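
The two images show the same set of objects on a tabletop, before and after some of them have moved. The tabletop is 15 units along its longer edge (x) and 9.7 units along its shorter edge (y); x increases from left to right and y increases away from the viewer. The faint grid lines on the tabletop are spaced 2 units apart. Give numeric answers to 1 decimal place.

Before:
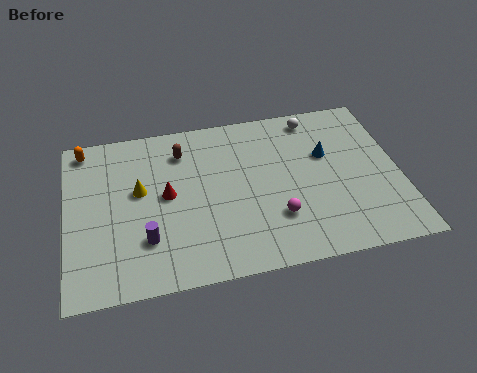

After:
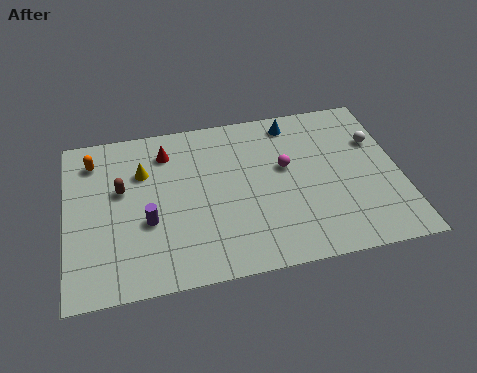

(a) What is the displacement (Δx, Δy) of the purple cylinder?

(0.1, 1.0)

From the two frames, the purple cylinder sits at roughly (3.5, 2.7) before and (3.6, 3.7) after.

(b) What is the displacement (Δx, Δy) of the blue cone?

(-1.4, 2.3)

From the two frames, the blue cone sits at roughly (11.8, 6.1) before and (10.4, 8.4) after.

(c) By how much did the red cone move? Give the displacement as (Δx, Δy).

(0.1, 2.6)

The red cone started near (4.5, 5.1) and ended near (4.6, 7.7).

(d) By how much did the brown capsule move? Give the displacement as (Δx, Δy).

(-2.8, -1.8)

From the two frames, the brown capsule sits at roughly (5.3, 7.6) before and (2.5, 5.8) after.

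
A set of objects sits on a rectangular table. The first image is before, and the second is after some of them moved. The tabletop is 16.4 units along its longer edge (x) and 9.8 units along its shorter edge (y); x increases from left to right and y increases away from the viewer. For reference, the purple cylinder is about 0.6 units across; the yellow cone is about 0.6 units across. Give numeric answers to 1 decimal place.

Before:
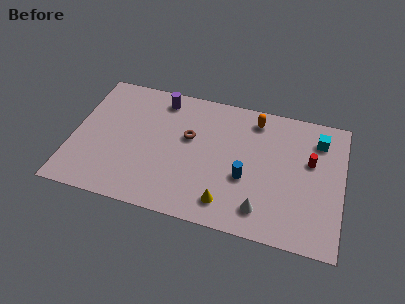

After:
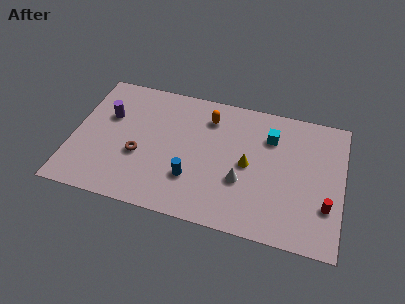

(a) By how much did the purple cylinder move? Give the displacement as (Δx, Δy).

(-3.1, -2.1)

From the two frames, the purple cylinder sits at roughly (5.1, 8.4) before and (2.0, 6.3) after.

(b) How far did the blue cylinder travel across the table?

3.3

The blue cylinder moved from about (10.6, 3.8) to (7.4, 2.9), a distance of √(3.2² + 0.9²) ≈ 3.3.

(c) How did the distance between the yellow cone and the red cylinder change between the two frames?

-1.3

The distance was about 6.4 in the first image and 5.1 in the second, so they moved 1.3 units closer together.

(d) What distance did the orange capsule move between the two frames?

2.9

From (10.9, 8.3) to (8.1, 7.7), the orange capsule covered √(2.8² + 0.6²) ≈ 2.9 units.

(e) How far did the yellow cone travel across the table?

3.3

The yellow cone was near (9.6, 1.7) before and (10.7, 4.8) after, so it travelled √(1.1² + 3.1²) ≈ 3.3 units.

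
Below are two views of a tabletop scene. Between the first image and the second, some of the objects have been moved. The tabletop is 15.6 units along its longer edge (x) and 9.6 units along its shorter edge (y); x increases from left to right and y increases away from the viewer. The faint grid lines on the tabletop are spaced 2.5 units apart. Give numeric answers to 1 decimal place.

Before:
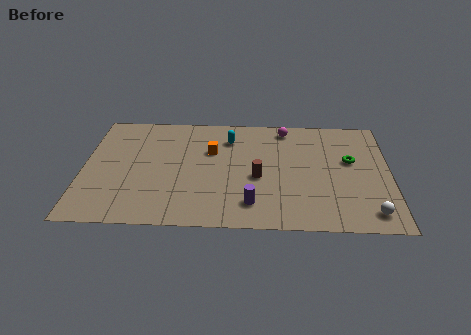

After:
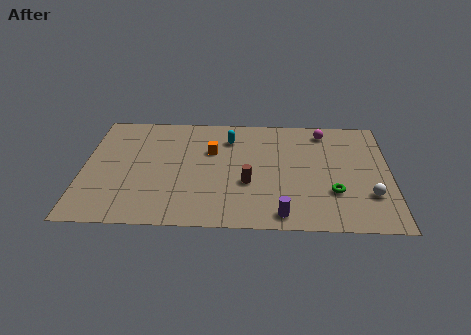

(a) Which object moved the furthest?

the green torus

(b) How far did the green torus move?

2.8

The green torus moved from about (13.6, 5.7) to (12.7, 3.0), a distance of √(0.9² + 2.7²) ≈ 2.8.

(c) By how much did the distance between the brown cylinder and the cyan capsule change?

+0.3

Before: roughly 3.6 units apart; after: 3.9. That's 0.3 units further apart.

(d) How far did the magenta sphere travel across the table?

2.0

The magenta sphere was near (10.3, 8.4) before and (12.3, 8.2) after, so it travelled √(2.0² + 0.2²) ≈ 2.0 units.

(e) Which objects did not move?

the orange cube and the cyan capsule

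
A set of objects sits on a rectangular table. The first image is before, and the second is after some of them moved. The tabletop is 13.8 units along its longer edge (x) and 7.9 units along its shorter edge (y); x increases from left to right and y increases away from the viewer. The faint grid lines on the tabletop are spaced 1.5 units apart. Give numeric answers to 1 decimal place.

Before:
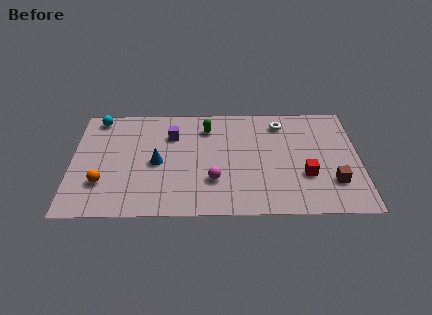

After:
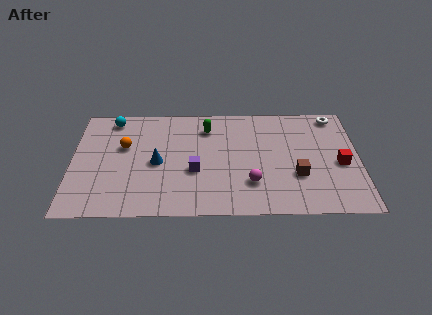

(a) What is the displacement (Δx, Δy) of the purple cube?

(1.1, -2.6)

The purple cube started near (4.8, 5.7) and ended near (5.9, 3.1).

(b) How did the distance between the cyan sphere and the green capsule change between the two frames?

-0.7

The distance was about 5.4 in the first image and 4.7 in the second, so they moved 0.7 units closer together.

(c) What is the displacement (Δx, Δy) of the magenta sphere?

(1.8, -0.2)

The magenta sphere was at about (6.8, 2.4) and moved to about (8.6, 2.2).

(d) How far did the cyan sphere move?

0.7

The cyan sphere moved from about (1.2, 7.0) to (1.9, 6.9), a distance of √(0.7² + 0.1²) ≈ 0.7.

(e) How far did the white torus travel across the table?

2.6

The white torus moved from about (10.1, 6.5) to (12.7, 7.0), a distance of √(2.6² + 0.5²) ≈ 2.6.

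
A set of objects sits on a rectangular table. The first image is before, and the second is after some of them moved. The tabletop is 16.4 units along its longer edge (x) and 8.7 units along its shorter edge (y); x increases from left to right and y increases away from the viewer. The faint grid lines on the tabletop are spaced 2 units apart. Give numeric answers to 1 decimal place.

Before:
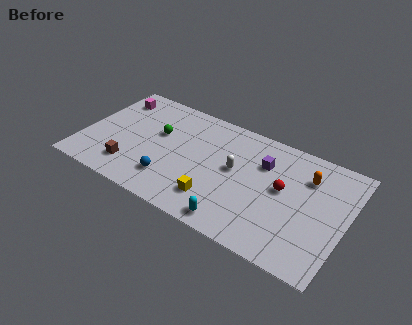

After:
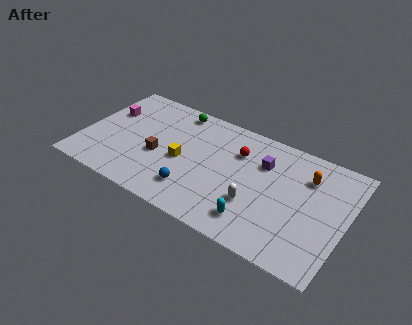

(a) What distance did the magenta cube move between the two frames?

1.3

The magenta cube was near (1.3, 7.0) before and (1.2, 5.7) after, so it travelled √(0.1² + 1.3²) ≈ 1.3 units.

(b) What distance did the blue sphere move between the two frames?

1.5

From (5.8, 2.1) to (7.3, 2.0), the blue sphere covered √(1.5² + 0.1²) ≈ 1.5 units.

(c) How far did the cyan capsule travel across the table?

1.3

From (10.1, 1.0) to (11.2, 1.7), the cyan capsule covered √(1.1² + 0.7²) ≈ 1.3 units.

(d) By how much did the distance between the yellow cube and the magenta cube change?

-3.5

Before: roughly 8.9 units apart; after: 5.4. That's 3.5 units closer together.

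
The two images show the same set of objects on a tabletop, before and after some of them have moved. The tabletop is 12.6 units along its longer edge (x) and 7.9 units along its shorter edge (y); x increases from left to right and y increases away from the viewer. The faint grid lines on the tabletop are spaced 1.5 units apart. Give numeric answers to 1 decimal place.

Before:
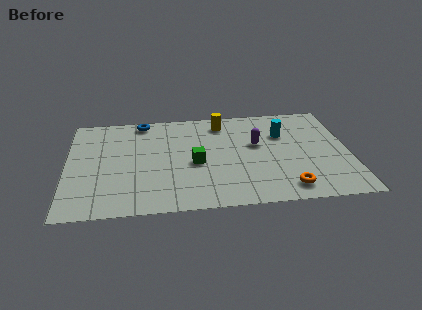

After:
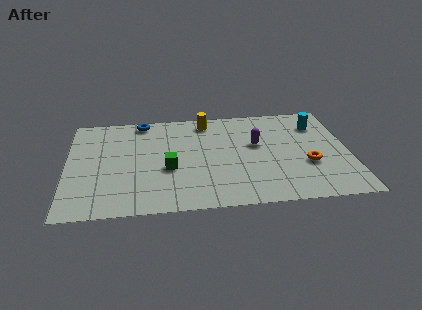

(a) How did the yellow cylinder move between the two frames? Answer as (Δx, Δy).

(-0.7, 0.2)

The yellow cylinder was at about (7.0, 6.6) and moved to about (6.3, 6.8).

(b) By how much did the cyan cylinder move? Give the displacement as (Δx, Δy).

(1.6, 0.6)

The cyan cylinder was at about (9.7, 5.4) and moved to about (11.3, 6.0).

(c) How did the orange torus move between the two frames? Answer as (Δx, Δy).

(1.0, 1.7)

The orange torus started near (9.7, 1.2) and ended near (10.7, 2.9).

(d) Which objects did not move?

the blue torus and the purple capsule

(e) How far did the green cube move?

1.2

From (5.7, 3.5) to (4.5, 3.2), the green cube covered √(1.2² + 0.3²) ≈ 1.2 units.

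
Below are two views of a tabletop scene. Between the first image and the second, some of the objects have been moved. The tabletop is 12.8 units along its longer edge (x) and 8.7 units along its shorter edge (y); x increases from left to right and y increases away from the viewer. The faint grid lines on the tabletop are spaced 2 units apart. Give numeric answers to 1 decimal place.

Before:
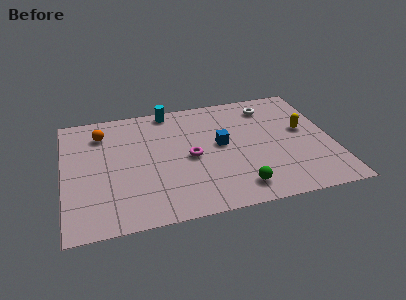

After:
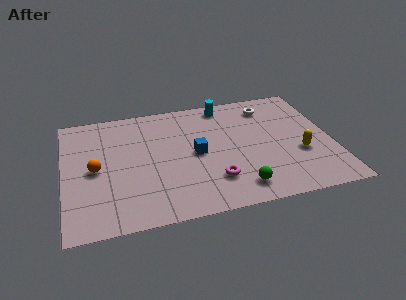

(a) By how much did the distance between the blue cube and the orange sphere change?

-1.2

The distance was about 6.0 in the first image and 4.8 in the second, so they moved 1.2 units closer together.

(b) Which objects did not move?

the white torus and the green sphere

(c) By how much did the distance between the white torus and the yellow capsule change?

+1.4

They were about 2.7 units apart before and 4.1 after — 1.4 units further apart.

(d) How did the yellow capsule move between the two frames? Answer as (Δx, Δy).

(-0.3, -1.7)

The yellow capsule started near (11.5, 4.9) and ended near (11.2, 3.2).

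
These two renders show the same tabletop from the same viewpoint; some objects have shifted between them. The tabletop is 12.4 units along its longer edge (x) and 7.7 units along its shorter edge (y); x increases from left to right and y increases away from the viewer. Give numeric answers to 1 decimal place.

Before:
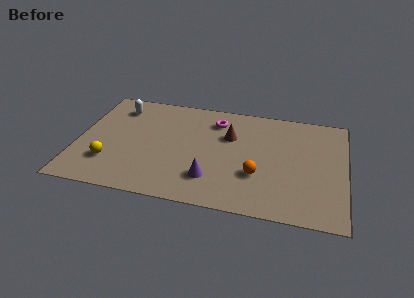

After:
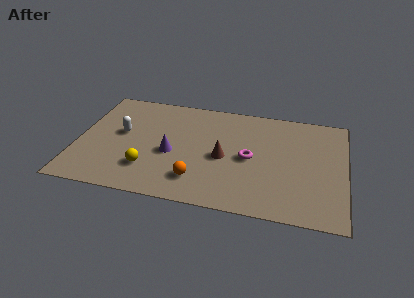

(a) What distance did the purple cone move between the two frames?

2.4

From (6.3, 1.9) to (4.4, 3.3), the purple cone covered √(1.9² + 1.4²) ≈ 2.4 units.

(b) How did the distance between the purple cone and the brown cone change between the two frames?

-0.9

The distance was about 3.3 in the first image and 2.4 in the second, so they moved 0.9 units closer together.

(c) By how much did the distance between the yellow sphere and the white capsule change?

-1.4

They were about 4.1 units apart before and 2.7 after — 1.4 units closer together.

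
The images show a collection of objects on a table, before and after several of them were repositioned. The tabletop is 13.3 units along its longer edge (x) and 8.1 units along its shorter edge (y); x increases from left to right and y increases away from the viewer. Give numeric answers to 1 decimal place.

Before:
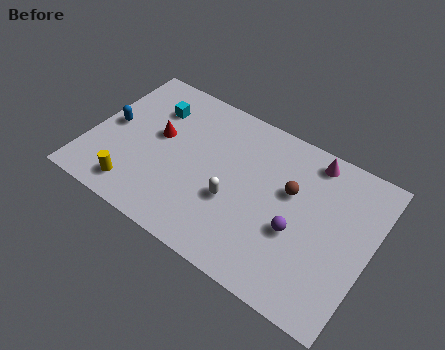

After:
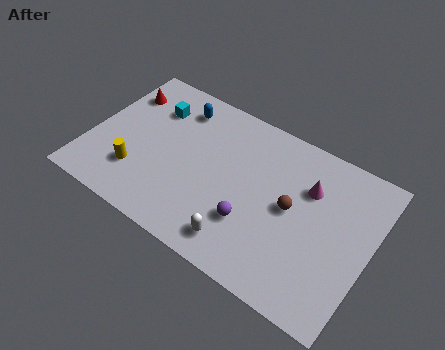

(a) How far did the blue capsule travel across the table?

3.8

From (0.9, 4.1) to (3.7, 6.6), the blue capsule covered √(2.8² + 2.5²) ≈ 3.8 units.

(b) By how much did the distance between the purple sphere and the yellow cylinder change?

-2.1

Before: roughly 7.6 units apart; after: 5.5. That's 2.1 units closer together.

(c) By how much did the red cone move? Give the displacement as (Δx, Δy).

(-2.1, 1.5)

The red cone was at about (3.1, 4.6) and moved to about (1.0, 6.1).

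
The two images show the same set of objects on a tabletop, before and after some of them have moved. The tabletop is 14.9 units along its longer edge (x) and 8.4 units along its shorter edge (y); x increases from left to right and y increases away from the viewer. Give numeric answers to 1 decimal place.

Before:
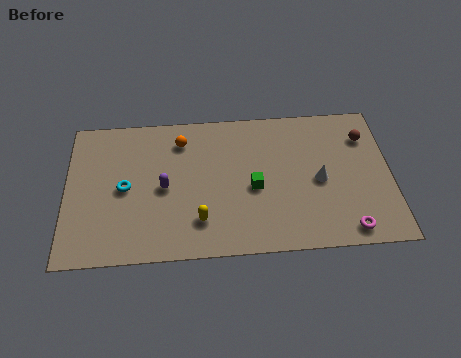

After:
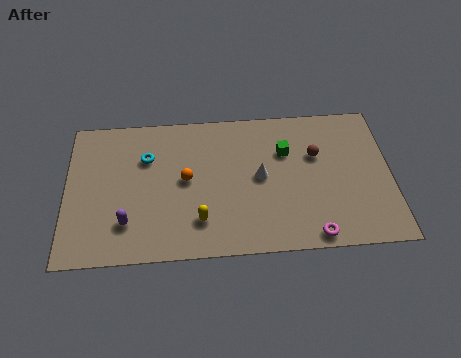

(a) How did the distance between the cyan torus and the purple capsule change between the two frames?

+2.0

They were about 1.8 units apart before and 3.8 after — 2.0 units further apart.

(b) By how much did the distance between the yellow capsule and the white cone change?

-2.2

They were about 5.8 units apart before and 3.6 after — 2.2 units closer together.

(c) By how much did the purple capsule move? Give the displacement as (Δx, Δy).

(-1.7, -1.9)

The purple capsule started near (4.5, 4.0) and ended near (2.8, 2.1).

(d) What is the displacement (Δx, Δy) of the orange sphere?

(0.2, -2.3)

From the two frames, the orange sphere sits at roughly (5.3, 6.7) before and (5.5, 4.4) after.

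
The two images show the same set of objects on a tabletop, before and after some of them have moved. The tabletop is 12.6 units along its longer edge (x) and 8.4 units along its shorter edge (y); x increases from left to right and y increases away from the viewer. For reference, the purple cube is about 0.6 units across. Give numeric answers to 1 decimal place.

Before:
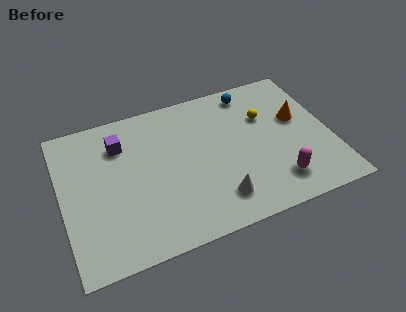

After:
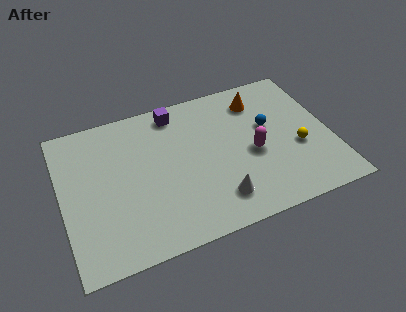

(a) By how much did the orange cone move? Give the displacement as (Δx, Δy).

(-1.7, 1.7)

The orange cone was at about (11.2, 5.0) and moved to about (9.5, 6.7).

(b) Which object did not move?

the white cone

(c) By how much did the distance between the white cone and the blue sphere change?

-1.7

They were about 6.0 units apart before and 4.3 after — 1.7 units closer together.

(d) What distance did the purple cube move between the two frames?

2.9

The purple cube moved from about (2.9, 6.3) to (5.6, 7.3), a distance of √(2.7² + 1.0²) ≈ 2.9.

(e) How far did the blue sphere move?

2.4

The blue sphere moved from about (9.2, 7.3) to (9.8, 5.0), a distance of √(0.6² + 2.3²) ≈ 2.4.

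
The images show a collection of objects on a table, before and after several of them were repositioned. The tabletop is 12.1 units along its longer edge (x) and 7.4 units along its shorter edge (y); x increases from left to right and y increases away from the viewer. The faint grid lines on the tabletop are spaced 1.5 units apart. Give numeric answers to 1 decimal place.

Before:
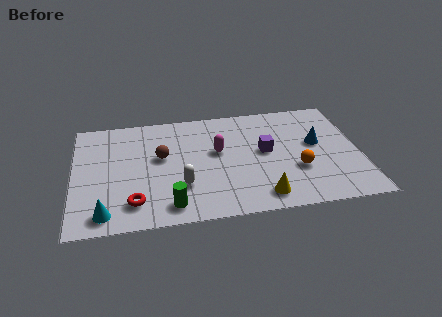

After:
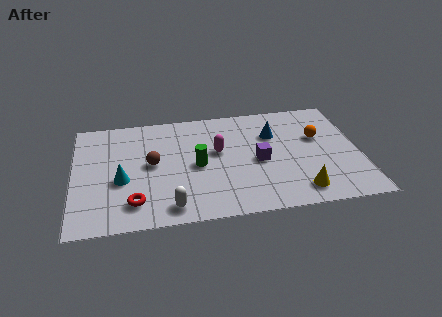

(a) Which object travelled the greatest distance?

the green cylinder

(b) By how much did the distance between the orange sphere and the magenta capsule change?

+0.6

They were about 3.7 units apart before and 4.3 after — 0.6 units further apart.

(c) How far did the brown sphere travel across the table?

0.6

The brown sphere moved from about (3.7, 4.3) to (3.3, 3.9), a distance of √(0.4² + 0.4²) ≈ 0.6.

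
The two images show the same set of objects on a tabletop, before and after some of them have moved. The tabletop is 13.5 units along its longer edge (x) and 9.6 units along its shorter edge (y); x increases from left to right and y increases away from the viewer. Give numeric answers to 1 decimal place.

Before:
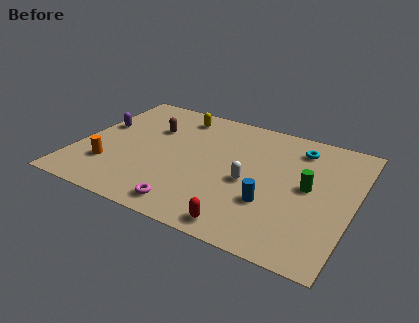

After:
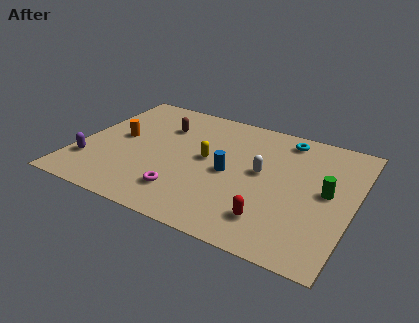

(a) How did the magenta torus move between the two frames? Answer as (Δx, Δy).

(-0.4, 0.9)

From the two frames, the magenta torus sits at roughly (6.0, 1.2) before and (5.6, 2.1) after.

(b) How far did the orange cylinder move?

2.5

From (1.8, 2.6) to (1.9, 5.1), the orange cylinder covered √(0.1² + 2.5²) ≈ 2.5 units.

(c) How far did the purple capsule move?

3.2

The purple capsule moved from about (0.8, 5.7) to (0.8, 2.5), a distance of √(0.0² + 3.2²) ≈ 3.2.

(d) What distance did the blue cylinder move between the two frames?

2.6

The blue cylinder was near (9.7, 3.1) before and (7.5, 4.5) after, so it travelled √(2.2² + 1.4²) ≈ 2.6 units.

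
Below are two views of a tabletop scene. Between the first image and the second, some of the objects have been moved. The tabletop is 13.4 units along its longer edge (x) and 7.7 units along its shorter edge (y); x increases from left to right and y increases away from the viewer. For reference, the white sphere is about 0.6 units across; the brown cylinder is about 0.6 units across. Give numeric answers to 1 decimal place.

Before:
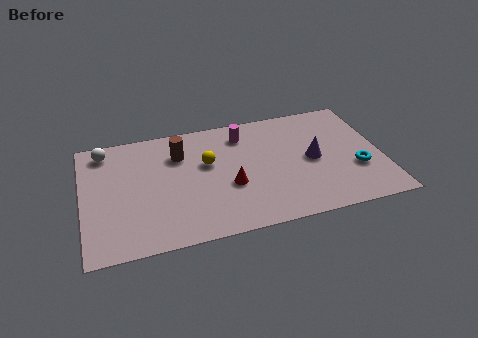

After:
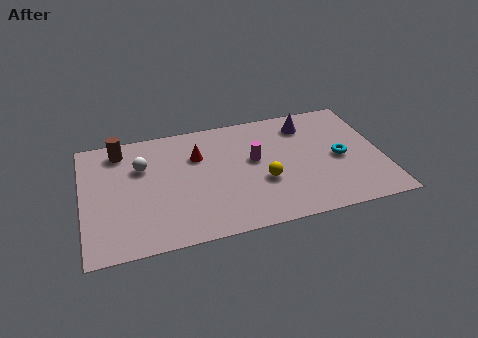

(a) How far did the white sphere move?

2.1

The white sphere was near (1.1, 6.6) before and (2.7, 5.2) after, so it travelled √(1.6² + 1.4²) ≈ 2.1 units.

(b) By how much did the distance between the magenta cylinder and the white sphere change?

-1.1

They were about 6.2 units apart before and 5.1 after — 1.1 units closer together.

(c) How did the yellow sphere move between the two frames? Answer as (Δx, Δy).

(2.4, -1.8)

The yellow sphere started near (5.6, 4.7) and ended near (8.0, 2.9).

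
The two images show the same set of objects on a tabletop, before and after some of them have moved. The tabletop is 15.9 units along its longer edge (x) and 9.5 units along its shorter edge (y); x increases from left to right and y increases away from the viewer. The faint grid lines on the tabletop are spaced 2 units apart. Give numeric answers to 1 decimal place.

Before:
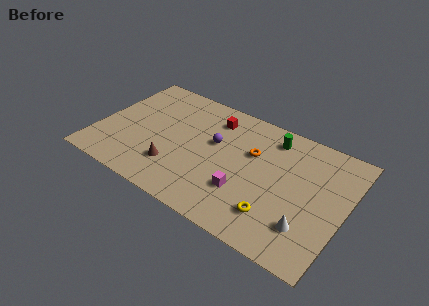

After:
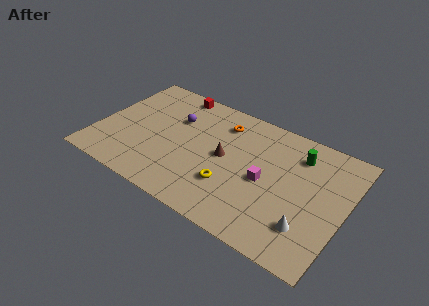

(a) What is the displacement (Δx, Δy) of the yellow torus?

(-3.0, 0.7)

The yellow torus was at about (11.9, 2.2) and moved to about (8.9, 2.9).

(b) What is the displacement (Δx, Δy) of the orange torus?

(-2.2, 1.4)

The orange torus was at about (9.8, 6.1) and moved to about (7.6, 7.5).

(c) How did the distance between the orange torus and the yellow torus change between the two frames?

+0.4

Before: roughly 4.4 units apart; after: 4.8. That's 0.4 units further apart.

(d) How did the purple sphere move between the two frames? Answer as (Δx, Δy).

(-2.7, 0.7)

The purple sphere started near (7.4, 5.7) and ended near (4.7, 6.4).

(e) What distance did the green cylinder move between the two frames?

1.9

From (10.8, 7.9) to (12.6, 7.4), the green cylinder covered √(1.8² + 0.5²) ≈ 1.9 units.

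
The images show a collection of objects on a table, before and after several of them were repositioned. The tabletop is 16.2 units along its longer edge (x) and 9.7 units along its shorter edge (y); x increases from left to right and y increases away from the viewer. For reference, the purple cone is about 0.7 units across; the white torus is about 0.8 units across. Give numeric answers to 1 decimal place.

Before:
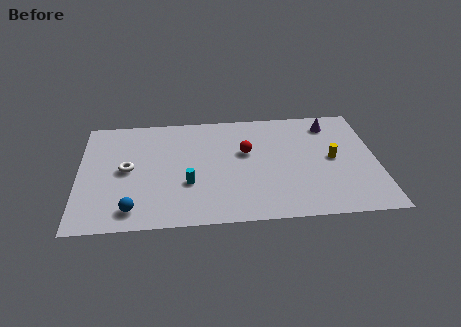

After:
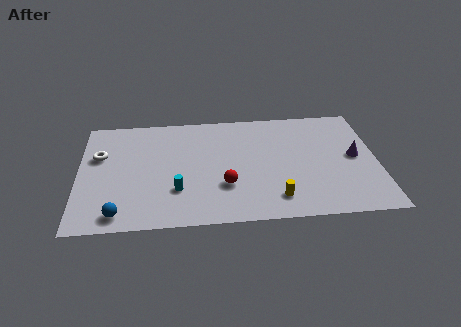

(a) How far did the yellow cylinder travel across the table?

4.5

From (13.8, 4.9) to (10.6, 1.8), the yellow cylinder covered √(3.2² + 3.1²) ≈ 4.5 units.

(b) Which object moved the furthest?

the yellow cylinder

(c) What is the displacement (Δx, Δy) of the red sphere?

(-1.2, -2.8)

The red sphere was at about (9.1, 5.9) and moved to about (7.9, 3.1).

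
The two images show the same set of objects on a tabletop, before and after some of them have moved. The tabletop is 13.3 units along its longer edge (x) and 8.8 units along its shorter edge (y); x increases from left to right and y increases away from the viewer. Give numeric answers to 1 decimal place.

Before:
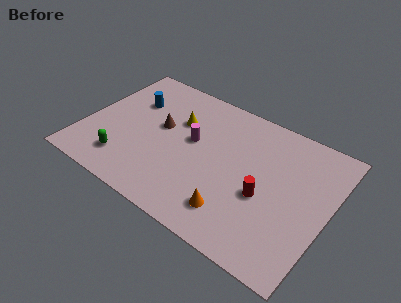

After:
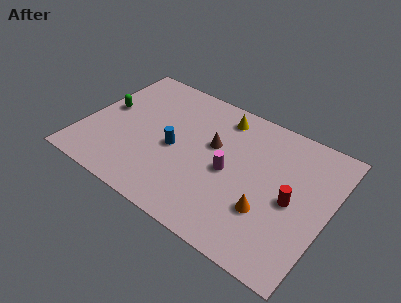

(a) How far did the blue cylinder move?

3.4

The blue cylinder was near (2.2, 6.0) before and (5.0, 4.0) after, so it travelled √(2.8² + 2.0²) ≈ 3.4 units.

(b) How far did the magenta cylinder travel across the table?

2.4

From (5.8, 5.0) to (8.0, 4.1), the magenta cylinder covered √(2.2² + 0.9²) ≈ 2.4 units.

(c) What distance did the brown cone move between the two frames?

2.9

The brown cone moved from about (4.0, 5.0) to (6.9, 5.3), a distance of √(2.9² + 0.3²) ≈ 2.9.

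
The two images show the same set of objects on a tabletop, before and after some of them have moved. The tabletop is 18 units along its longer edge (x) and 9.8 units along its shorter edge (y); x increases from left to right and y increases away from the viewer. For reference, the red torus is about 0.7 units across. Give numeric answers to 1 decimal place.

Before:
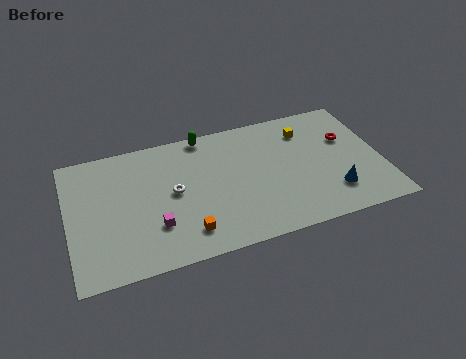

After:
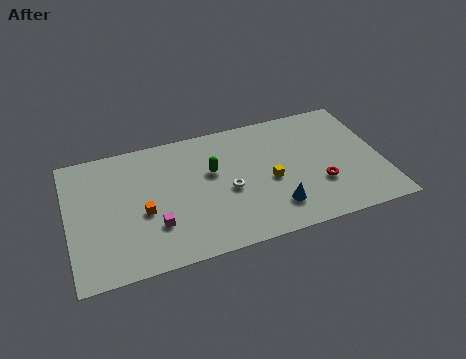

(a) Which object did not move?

the magenta cube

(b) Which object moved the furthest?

the yellow cube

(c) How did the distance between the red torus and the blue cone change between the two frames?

-1.2

The distance was about 4.1 in the first image and 2.9 in the second, so they moved 1.2 units closer together.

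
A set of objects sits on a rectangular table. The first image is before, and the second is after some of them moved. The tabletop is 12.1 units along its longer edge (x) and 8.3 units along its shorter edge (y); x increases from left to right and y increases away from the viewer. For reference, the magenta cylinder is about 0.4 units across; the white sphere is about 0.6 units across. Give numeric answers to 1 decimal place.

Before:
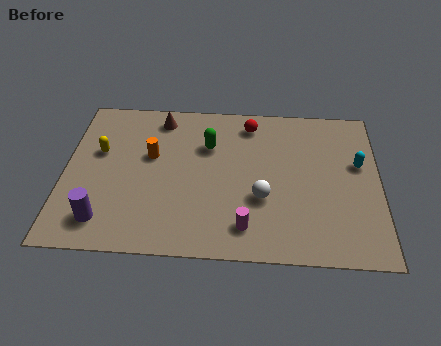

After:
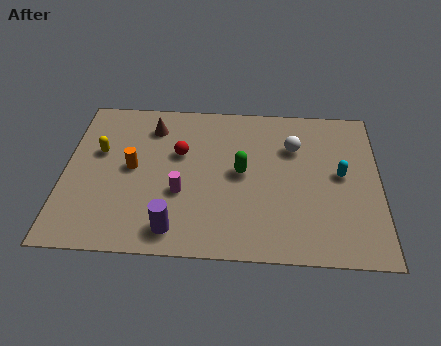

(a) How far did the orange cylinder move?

1.0

The orange cylinder moved from about (3.3, 5.0) to (2.6, 4.3), a distance of √(0.7² + 0.7²) ≈ 1.0.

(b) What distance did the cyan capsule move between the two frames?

0.9

The cyan capsule moved from about (11.3, 5.0) to (10.6, 4.4), a distance of √(0.7² + 0.6²) ≈ 0.9.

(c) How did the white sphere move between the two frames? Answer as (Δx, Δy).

(1.2, 2.8)

The white sphere was at about (7.6, 3.0) and moved to about (8.8, 5.8).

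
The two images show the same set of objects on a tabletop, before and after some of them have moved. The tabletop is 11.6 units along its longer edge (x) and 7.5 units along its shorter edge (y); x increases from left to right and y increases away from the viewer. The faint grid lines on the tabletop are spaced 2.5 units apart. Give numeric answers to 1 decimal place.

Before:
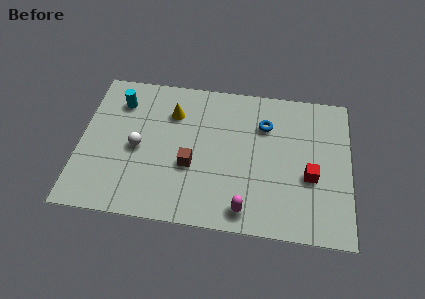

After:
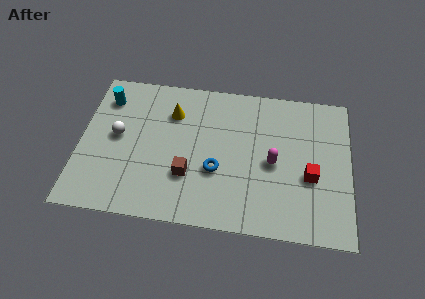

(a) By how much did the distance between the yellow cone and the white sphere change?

+0.3

They were about 2.4 units apart before and 2.7 after — 0.3 units further apart.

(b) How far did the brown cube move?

0.5

The brown cube was near (4.8, 2.9) before and (4.7, 2.4) after, so it travelled √(0.1² + 0.5²) ≈ 0.5 units.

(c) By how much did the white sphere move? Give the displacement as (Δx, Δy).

(-0.9, 0.5)

The white sphere was at about (2.5, 3.5) and moved to about (1.6, 4.0).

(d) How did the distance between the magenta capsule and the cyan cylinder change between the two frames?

+0.3

Before: roughly 7.4 units apart; after: 7.7. That's 0.3 units further apart.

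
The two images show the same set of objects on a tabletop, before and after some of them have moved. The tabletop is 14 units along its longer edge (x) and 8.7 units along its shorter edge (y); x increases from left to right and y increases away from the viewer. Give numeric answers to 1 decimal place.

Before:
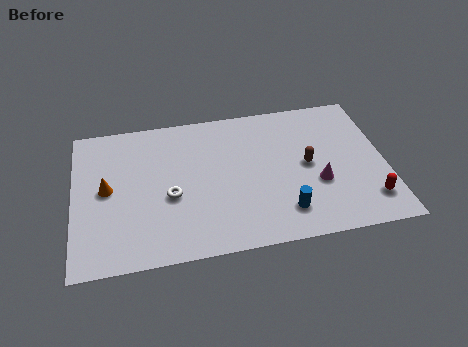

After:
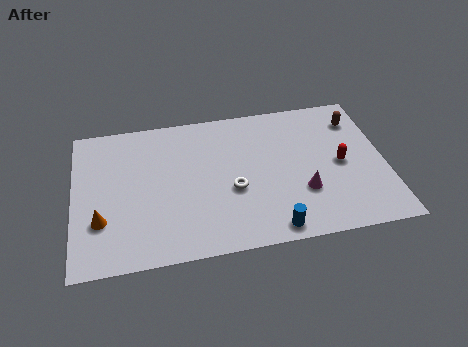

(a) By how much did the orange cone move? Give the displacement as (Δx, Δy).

(-0.3, -1.8)

The orange cone started near (1.5, 4.5) and ended near (1.2, 2.7).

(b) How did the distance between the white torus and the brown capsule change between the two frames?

+0.4

They were about 6.3 units apart before and 6.7 after — 0.4 units further apart.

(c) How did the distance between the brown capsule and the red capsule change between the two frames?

-0.9

The distance was about 3.7 in the first image and 2.8 in the second, so they moved 0.9 units closer together.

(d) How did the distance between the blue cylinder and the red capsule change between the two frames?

+0.9

The distance was about 3.8 in the first image and 4.7 in the second, so they moved 0.9 units further apart.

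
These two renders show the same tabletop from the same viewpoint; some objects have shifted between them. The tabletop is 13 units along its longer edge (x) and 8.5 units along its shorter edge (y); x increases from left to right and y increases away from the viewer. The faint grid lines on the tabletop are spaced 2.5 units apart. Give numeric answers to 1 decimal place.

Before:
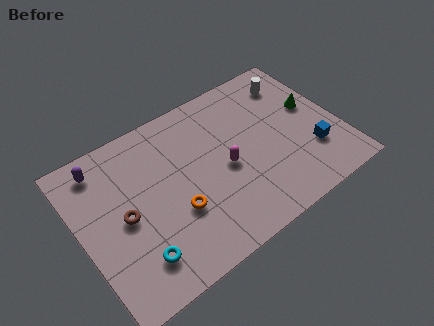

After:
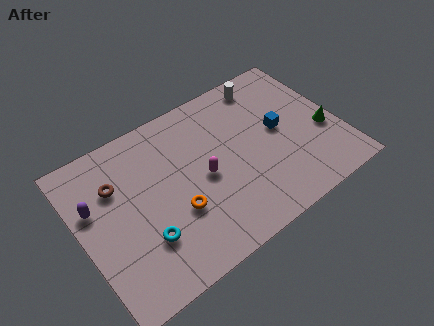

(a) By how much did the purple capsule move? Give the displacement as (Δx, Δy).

(-0.7, -1.8)

The purple capsule was at about (1.5, 7.2) and moved to about (0.8, 5.4).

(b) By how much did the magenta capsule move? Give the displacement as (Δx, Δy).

(-1.1, 0.1)

From the two frames, the magenta capsule sits at roughly (7.2, 3.9) before and (6.1, 4.0) after.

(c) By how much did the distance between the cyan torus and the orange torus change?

-0.7

Before: roughly 2.5 units apart; after: 1.8. That's 0.7 units closer together.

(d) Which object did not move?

the orange torus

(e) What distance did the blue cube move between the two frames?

2.4

The blue cube moved from about (11.4, 2.5) to (10.1, 4.5), a distance of √(1.3² + 2.0²) ≈ 2.4.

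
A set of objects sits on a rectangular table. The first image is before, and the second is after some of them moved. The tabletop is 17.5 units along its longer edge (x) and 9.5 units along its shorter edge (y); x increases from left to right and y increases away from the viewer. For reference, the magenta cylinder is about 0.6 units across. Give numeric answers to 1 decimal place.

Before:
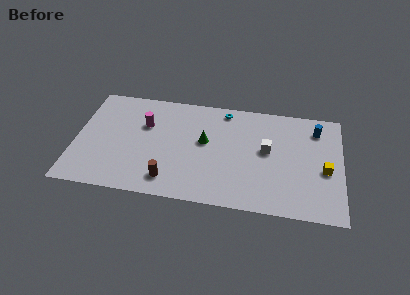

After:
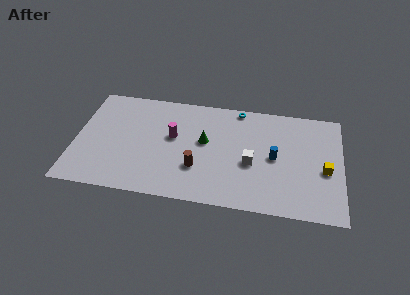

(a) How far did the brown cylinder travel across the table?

2.2

The brown cylinder was near (6.3, 1.7) before and (8.1, 3.0) after, so it travelled √(1.8² + 1.3²) ≈ 2.2 units.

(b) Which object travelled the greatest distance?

the blue cylinder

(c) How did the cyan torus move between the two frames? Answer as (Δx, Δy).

(0.9, 0.3)

From the two frames, the cyan torus sits at roughly (9.7, 8.4) before and (10.6, 8.7) after.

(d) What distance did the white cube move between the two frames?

1.6

The white cube was near (12.6, 5.3) before and (11.6, 4.0) after, so it travelled √(1.0² + 1.3²) ≈ 1.6 units.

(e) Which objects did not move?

the green cone and the yellow cube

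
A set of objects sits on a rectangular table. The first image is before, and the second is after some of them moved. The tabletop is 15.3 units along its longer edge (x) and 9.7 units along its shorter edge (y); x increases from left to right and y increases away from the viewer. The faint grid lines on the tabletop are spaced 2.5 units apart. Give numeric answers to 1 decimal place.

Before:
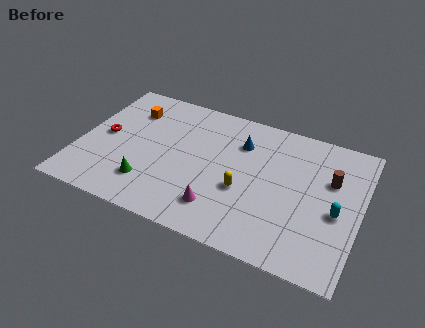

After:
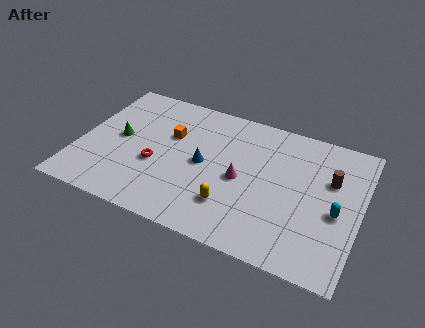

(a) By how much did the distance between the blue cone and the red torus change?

-4.9

The distance was about 7.6 in the first image and 2.7 in the second, so they moved 4.9 units closer together.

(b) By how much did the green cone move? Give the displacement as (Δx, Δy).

(-2.0, 2.7)

The green cone started near (4.1, 2.3) and ended near (2.1, 5.0).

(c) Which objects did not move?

the brown cylinder and the cyan capsule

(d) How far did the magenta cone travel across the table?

2.6

The magenta cone was near (8.0, 2.1) before and (8.9, 4.5) after, so it travelled √(0.9² + 2.4²) ≈ 2.6 units.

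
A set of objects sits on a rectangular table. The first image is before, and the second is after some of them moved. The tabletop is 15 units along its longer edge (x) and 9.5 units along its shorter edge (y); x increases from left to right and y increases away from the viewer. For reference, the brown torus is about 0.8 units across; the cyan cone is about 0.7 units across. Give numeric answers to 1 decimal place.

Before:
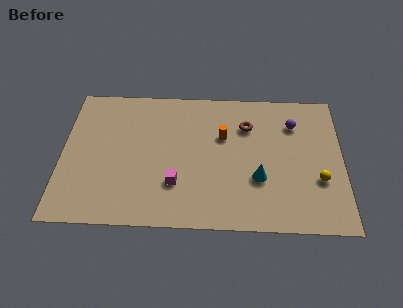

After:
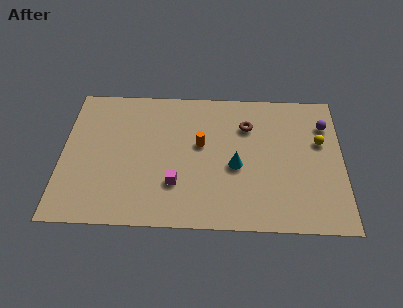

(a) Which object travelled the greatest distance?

the yellow sphere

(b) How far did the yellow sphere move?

2.6

From (13.7, 3.3) to (13.8, 5.9), the yellow sphere covered √(0.1² + 2.6²) ≈ 2.6 units.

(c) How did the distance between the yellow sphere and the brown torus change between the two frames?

-1.2

They were about 5.2 units apart before and 4.0 after — 1.2 units closer together.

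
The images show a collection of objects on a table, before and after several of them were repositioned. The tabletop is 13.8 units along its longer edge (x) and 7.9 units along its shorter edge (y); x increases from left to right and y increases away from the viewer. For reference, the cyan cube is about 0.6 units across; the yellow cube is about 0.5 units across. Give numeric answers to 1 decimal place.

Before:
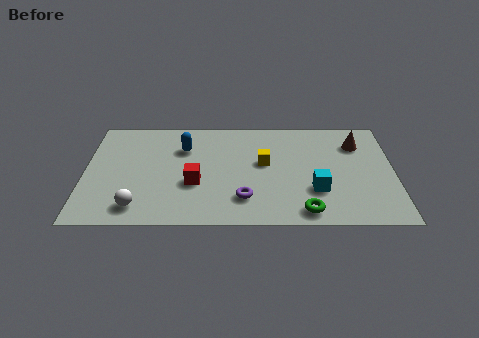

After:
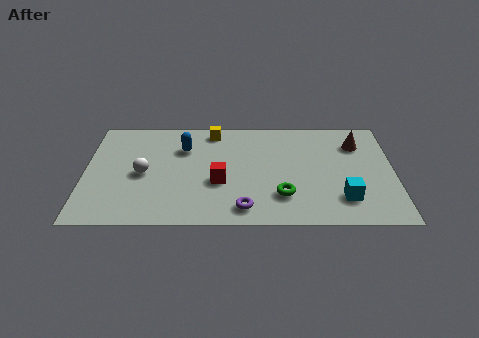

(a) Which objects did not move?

the blue capsule and the brown cone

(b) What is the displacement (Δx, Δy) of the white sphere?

(0.2, 2.4)

The white sphere was at about (2.4, 1.3) and moved to about (2.6, 3.7).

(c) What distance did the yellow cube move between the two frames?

3.3

The yellow cube was near (8.0, 4.5) before and (5.7, 6.9) after, so it travelled √(2.3² + 2.4²) ≈ 3.3 units.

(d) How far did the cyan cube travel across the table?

1.3

The cyan cube was near (10.3, 2.5) before and (11.5, 1.9) after, so it travelled √(1.2² + 0.6²) ≈ 1.3 units.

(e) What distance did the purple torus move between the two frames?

0.7

The purple torus was near (7.1, 1.9) before and (7.1, 1.2) after, so it travelled √(0.0² + 0.7²) ≈ 0.7 units.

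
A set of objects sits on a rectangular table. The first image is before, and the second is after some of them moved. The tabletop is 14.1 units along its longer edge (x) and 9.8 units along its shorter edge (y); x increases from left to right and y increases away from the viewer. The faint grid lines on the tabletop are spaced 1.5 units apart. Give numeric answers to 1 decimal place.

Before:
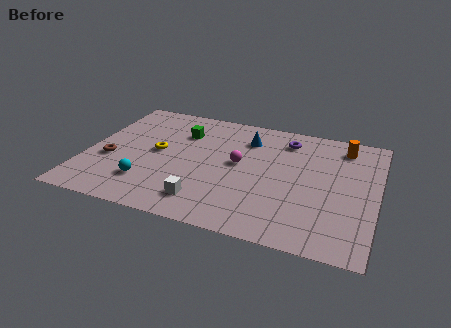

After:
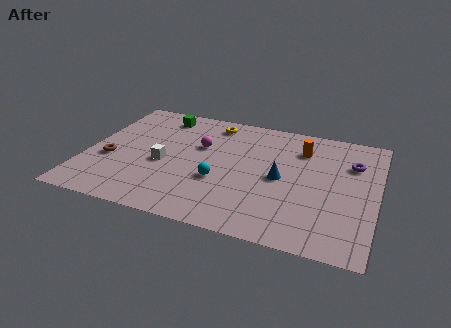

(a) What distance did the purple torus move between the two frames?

3.5

The purple torus was near (9.5, 8.0) before and (12.8, 6.9) after, so it travelled √(3.3² + 1.1²) ≈ 3.5 units.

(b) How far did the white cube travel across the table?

3.3

The white cube was near (6.1, 1.8) before and (3.8, 4.2) after, so it travelled √(2.3² + 2.4²) ≈ 3.3 units.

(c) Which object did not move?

the brown torus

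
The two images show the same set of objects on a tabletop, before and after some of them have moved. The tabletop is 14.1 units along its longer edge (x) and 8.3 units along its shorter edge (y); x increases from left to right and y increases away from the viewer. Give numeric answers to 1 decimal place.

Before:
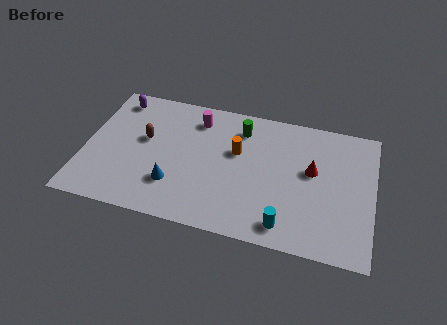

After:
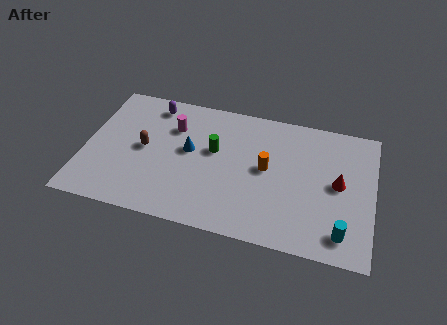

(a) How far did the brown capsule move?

0.6

The brown capsule moved from about (2.9, 4.8) to (2.9, 4.2), a distance of √(0.0² + 0.6²) ≈ 0.6.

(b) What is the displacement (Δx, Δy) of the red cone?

(1.3, -0.5)

The red cone was at about (11.1, 4.8) and moved to about (12.4, 4.3).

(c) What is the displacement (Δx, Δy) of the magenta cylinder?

(-1.1, -0.8)

The magenta cylinder started near (5.3, 6.7) and ended near (4.2, 5.9).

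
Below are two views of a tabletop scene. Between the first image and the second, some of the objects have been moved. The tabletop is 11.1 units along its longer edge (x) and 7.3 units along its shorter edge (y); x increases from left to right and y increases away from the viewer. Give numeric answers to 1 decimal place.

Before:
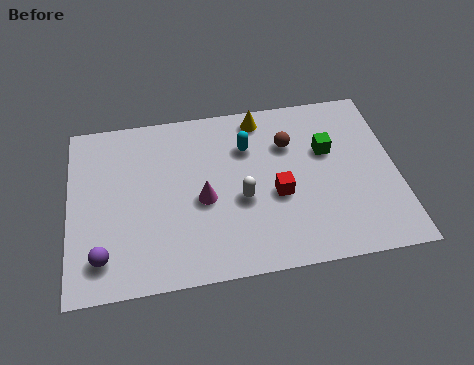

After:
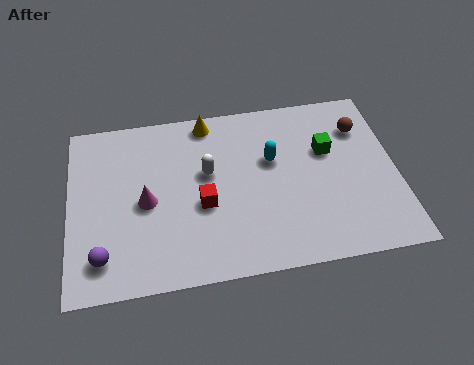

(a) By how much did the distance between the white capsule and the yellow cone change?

-1.3

Before: roughly 3.5 units apart; after: 2.2. That's 1.3 units closer together.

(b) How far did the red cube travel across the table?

2.5

From (7.0, 3.0) to (4.5, 3.0), the red cube covered √(2.5² + 0.0²) ≈ 2.5 units.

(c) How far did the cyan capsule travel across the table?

1.1

The cyan capsule moved from about (6.1, 5.2) to (6.9, 4.5), a distance of √(0.8² + 0.7²) ≈ 1.1.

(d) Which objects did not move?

the green cube and the purple sphere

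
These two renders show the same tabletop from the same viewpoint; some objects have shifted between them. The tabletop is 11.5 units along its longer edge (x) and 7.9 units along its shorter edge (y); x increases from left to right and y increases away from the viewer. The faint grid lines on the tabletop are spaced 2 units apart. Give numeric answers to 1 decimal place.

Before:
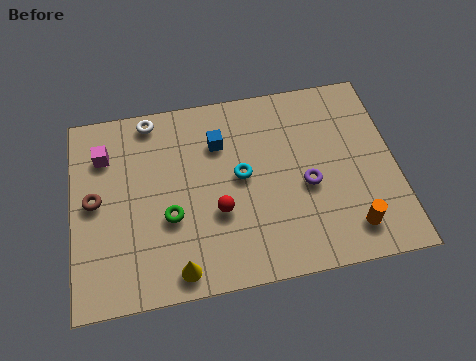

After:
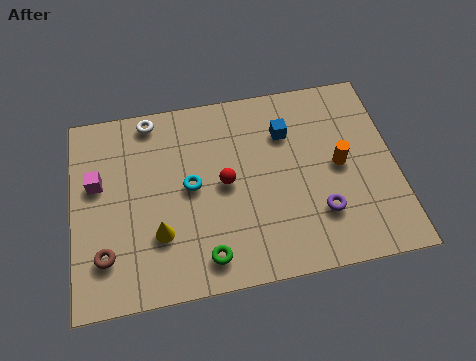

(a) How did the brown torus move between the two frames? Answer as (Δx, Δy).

(0.3, -2.2)

From the two frames, the brown torus sits at roughly (0.8, 4.1) before and (1.1, 1.9) after.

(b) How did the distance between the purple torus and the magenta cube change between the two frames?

+0.7

The distance was about 7.5 in the first image and 8.2 in the second, so they moved 0.7 units further apart.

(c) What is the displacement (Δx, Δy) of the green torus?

(1.2, -1.8)

The green torus was at about (3.4, 3.0) and moved to about (4.6, 1.2).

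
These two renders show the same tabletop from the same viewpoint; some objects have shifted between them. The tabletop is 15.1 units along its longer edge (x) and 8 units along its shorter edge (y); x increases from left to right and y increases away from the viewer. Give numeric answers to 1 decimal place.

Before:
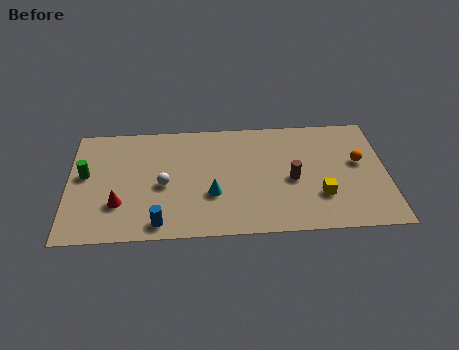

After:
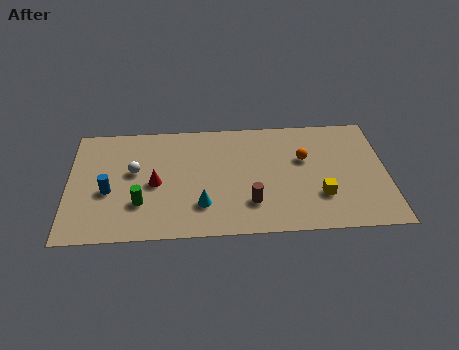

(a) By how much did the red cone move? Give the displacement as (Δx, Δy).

(1.7, 1.3)

The red cone started near (2.4, 2.4) and ended near (4.1, 3.7).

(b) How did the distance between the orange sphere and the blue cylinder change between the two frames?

-0.7

The distance was about 10.2 in the first image and 9.5 in the second, so they moved 0.7 units closer together.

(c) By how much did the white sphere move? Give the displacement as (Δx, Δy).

(-1.4, 1.0)

From the two frames, the white sphere sits at roughly (4.5, 3.6) before and (3.1, 4.6) after.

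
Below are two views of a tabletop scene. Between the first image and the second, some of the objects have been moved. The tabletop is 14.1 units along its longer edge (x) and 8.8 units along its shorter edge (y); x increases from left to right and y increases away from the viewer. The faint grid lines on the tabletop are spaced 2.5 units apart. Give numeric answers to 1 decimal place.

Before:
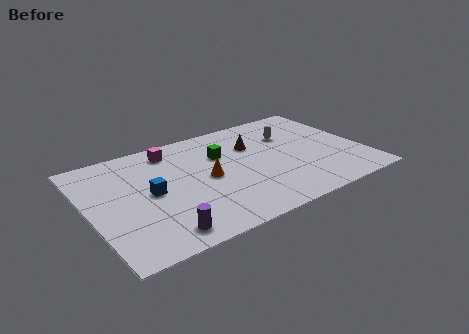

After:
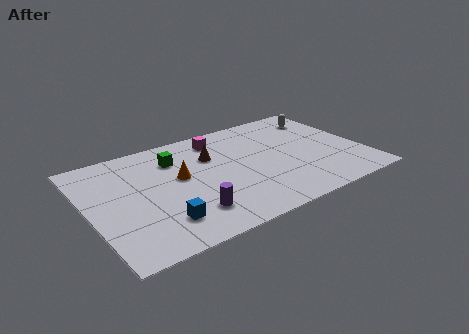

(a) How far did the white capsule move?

2.2

From (10.7, 6.1) to (12.7, 7.0), the white capsule covered √(2.0² + 0.9²) ≈ 2.2 units.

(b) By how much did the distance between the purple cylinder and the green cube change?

-1.5

They were about 6.1 units apart before and 4.6 after — 1.5 units closer together.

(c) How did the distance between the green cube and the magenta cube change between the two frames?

-0.3

They were about 2.8 units apart before and 2.5 after — 0.3 units closer together.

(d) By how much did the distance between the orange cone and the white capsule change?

+3.2

The distance was about 5.0 in the first image and 8.2 in the second, so they moved 3.2 units further apart.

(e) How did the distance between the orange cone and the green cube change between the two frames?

-0.3

The distance was about 1.9 in the first image and 1.6 in the second, so they moved 0.3 units closer together.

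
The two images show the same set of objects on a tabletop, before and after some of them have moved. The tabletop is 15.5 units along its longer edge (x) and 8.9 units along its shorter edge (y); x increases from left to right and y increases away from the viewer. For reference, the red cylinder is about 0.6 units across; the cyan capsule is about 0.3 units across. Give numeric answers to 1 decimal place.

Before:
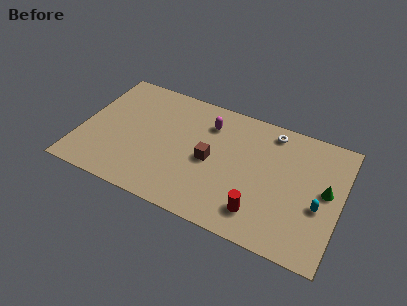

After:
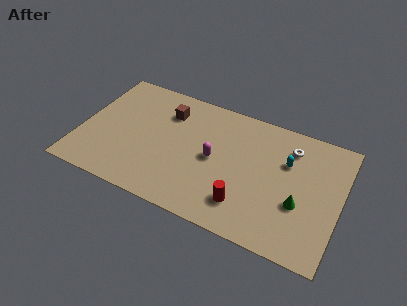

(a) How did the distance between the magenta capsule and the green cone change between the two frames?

-2.2

They were about 7.5 units apart before and 5.3 after — 2.2 units closer together.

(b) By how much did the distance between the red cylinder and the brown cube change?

+3.0

Before: roughly 4.0 units apart; after: 7.0. That's 3.0 units further apart.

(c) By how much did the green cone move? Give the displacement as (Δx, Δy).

(-1.4, -1.5)

The green cone was at about (14.6, 4.8) and moved to about (13.2, 3.3).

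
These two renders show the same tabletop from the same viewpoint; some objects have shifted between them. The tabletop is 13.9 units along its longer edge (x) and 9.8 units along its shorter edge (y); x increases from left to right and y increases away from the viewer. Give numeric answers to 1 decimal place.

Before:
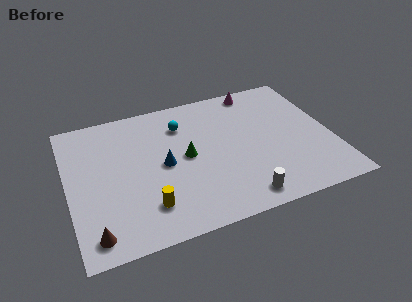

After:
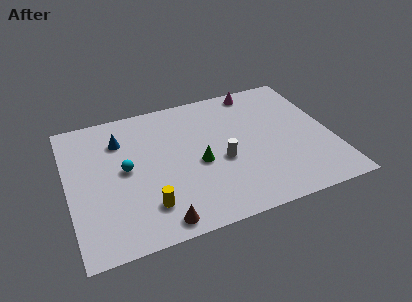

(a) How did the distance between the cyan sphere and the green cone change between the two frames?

+1.5

Before: roughly 2.4 units apart; after: 3.9. That's 1.5 units further apart.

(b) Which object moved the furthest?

the cyan sphere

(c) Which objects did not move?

the magenta cone and the yellow cylinder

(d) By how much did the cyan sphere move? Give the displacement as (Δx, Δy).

(-3.2, -2.3)

The cyan sphere was at about (6.2, 7.4) and moved to about (3.0, 5.1).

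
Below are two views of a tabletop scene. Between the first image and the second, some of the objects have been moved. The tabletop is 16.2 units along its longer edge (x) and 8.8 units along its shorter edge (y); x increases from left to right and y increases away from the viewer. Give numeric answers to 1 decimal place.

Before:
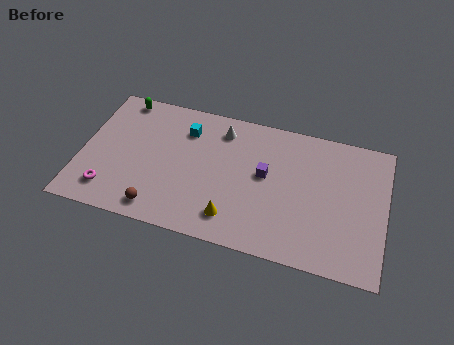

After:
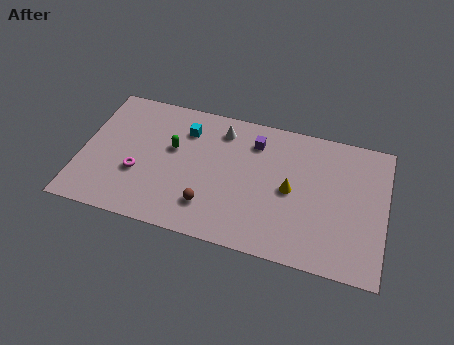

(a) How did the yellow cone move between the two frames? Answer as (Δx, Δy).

(2.9, 2.6)

From the two frames, the yellow cone sits at roughly (8.3, 1.7) before and (11.2, 4.3) after.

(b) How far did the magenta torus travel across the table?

2.1

The magenta torus moved from about (1.7, 1.7) to (3.1, 3.2), a distance of √(1.4² + 1.5²) ≈ 2.1.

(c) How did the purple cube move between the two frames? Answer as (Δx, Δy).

(-0.7, 2.0)

From the two frames, the purple cube sits at roughly (9.8, 4.9) before and (9.1, 6.9) after.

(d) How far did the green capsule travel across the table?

4.0

The green capsule was near (1.8, 7.9) before and (4.8, 5.3) after, so it travelled √(3.0² + 2.6²) ≈ 4.0 units.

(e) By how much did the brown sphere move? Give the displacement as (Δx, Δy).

(2.6, 0.9)

The brown sphere started near (4.4, 1.2) and ended near (7.0, 2.1).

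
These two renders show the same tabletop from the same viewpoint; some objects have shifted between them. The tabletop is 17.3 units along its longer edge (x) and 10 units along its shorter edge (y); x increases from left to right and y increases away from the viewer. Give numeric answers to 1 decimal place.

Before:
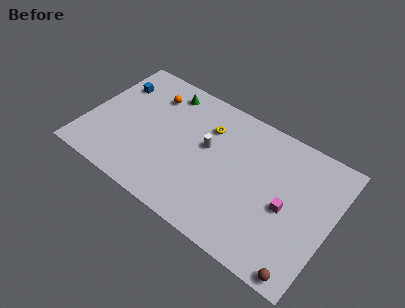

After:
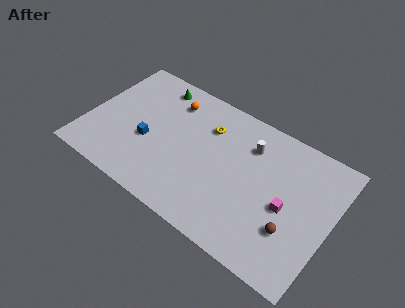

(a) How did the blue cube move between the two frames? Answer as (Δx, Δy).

(3.0, -3.3)

From the two frames, the blue cube sits at roughly (1.4, 7.3) before and (4.4, 4.0) after.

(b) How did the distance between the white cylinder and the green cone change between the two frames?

+2.8

Before: roughly 4.4 units apart; after: 7.2. That's 2.8 units further apart.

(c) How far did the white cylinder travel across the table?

3.3

From (8.4, 5.8) to (11.2, 7.5), the white cylinder covered √(2.8² + 1.7²) ≈ 3.3 units.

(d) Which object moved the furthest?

the blue cube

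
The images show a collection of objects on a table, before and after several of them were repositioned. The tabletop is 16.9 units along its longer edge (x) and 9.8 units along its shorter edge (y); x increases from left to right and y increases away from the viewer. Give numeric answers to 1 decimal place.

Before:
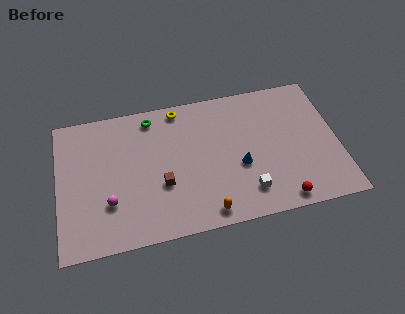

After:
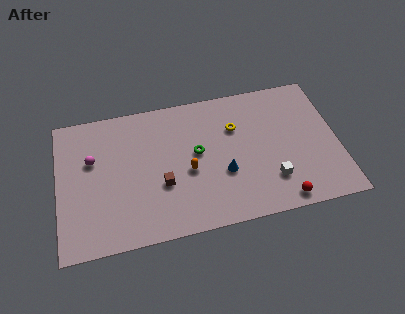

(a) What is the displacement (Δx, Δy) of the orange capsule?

(-0.9, 3.1)

The orange capsule started near (8.7, 1.1) and ended near (7.8, 4.2).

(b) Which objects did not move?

the red sphere and the brown cube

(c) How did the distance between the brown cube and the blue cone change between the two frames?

-1.0

Before: roughly 4.7 units apart; after: 3.7. That's 1.0 units closer together.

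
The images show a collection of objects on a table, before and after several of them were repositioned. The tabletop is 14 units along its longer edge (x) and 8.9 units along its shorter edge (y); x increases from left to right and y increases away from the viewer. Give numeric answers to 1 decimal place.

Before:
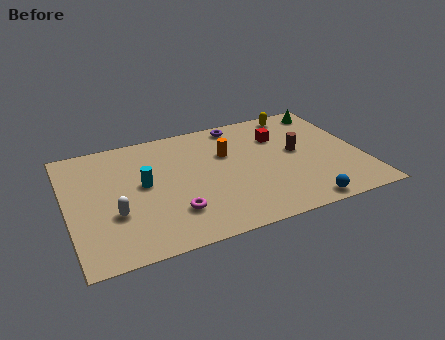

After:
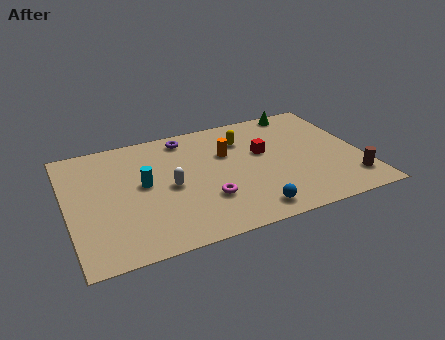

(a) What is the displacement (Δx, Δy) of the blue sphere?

(-2.4, 0.4)

The blue sphere was at about (10.7, 0.8) and moved to about (8.3, 1.2).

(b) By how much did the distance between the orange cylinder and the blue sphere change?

-1.2

Before: roughly 5.8 units apart; after: 4.6. That's 1.2 units closer together.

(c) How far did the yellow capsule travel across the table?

3.1

The yellow capsule moved from about (11.4, 7.9) to (8.6, 6.6), a distance of √(2.8² + 1.3²) ≈ 3.1.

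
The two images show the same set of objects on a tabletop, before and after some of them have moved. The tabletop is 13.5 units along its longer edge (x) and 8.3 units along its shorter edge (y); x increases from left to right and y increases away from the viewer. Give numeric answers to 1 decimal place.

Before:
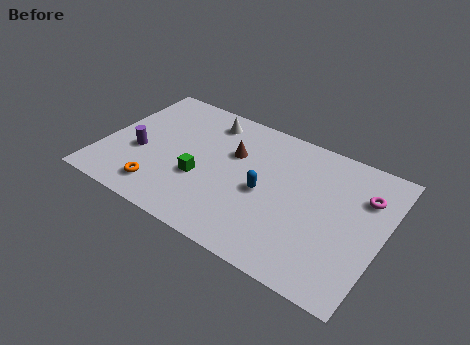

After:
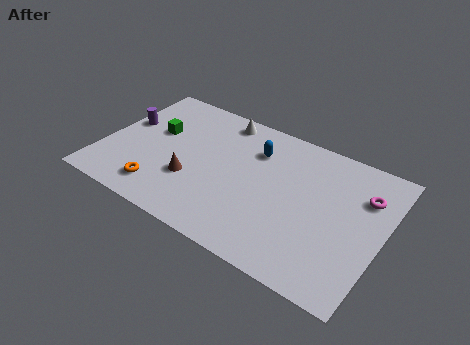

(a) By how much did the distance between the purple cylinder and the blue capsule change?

+0.3

The distance was about 6.1 in the first image and 6.4 in the second, so they moved 0.3 units further apart.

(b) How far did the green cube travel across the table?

3.2

The green cube was near (4.9, 3.1) before and (2.3, 5.0) after, so it travelled √(2.6² + 1.9²) ≈ 3.2 units.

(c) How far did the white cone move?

0.7

The white cone was near (4.6, 6.9) before and (5.2, 7.3) after, so it travelled √(0.6² + 0.4²) ≈ 0.7 units.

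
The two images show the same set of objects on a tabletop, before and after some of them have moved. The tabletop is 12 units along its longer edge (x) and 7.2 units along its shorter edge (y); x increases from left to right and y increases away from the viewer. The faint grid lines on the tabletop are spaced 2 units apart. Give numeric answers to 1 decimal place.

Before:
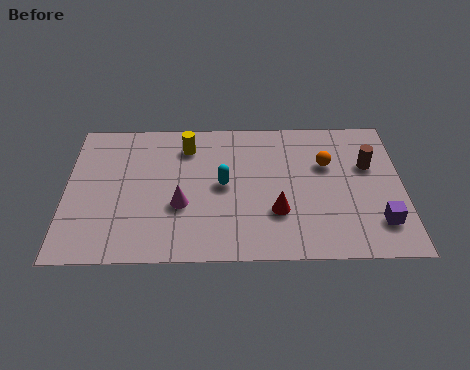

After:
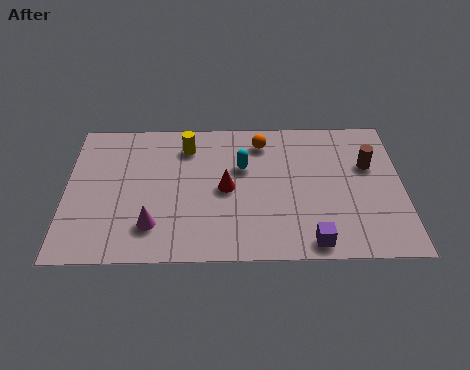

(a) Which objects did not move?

the yellow cylinder and the brown cylinder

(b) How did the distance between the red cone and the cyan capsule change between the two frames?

-1.1

They were about 2.4 units apart before and 1.3 after — 1.1 units closer together.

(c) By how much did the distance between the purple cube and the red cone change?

+0.4

The distance was about 3.6 in the first image and 4.0 in the second, so they moved 0.4 units further apart.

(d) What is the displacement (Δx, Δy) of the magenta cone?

(-1.0, -1.0)

From the two frames, the magenta cone sits at roughly (4.1, 2.7) before and (3.1, 1.7) after.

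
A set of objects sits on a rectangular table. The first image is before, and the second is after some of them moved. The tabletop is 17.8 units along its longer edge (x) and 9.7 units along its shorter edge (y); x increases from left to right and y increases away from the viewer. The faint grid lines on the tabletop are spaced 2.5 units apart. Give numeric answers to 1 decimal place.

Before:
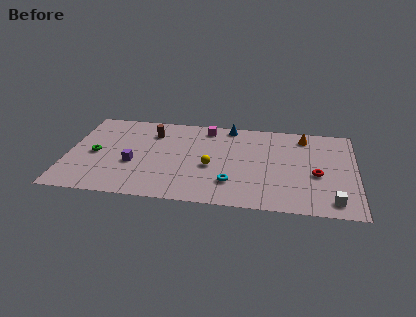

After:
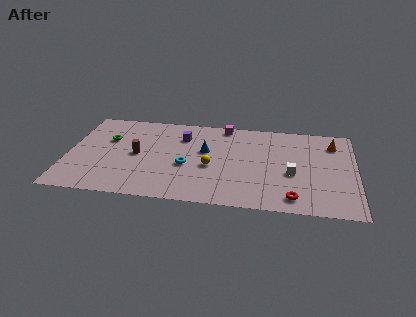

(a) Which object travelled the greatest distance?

the purple cube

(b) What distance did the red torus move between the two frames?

3.0

From (15.4, 4.1) to (14.0, 1.4), the red torus covered √(1.4² + 2.7²) ≈ 3.0 units.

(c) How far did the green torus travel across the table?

1.8

The green torus moved from about (1.7, 4.6) to (2.4, 6.3), a distance of √(0.7² + 1.7²) ≈ 1.8.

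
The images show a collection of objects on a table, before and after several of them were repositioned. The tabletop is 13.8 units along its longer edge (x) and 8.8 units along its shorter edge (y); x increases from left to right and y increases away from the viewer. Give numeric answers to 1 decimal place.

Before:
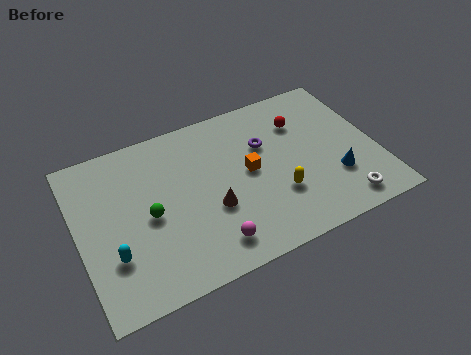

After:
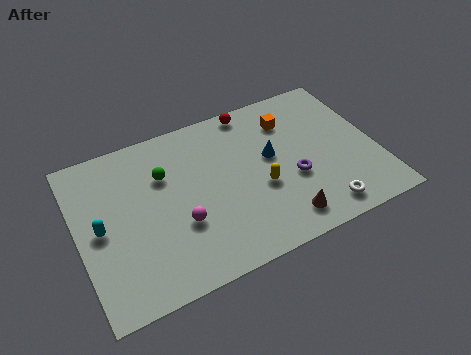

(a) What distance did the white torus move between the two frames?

1.0

From (11.8, 1.2) to (10.8, 1.2), the white torus covered √(1.0² + 0.0²) ≈ 1.0 units.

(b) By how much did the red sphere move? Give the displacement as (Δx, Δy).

(-2.1, 1.6)

The red sphere was at about (10.6, 6.4) and moved to about (8.5, 8.0).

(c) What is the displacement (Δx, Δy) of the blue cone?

(-2.7, 2.3)

The blue cone started near (11.7, 2.7) and ended near (9.0, 5.0).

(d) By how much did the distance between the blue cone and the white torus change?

+2.7

The distance was about 1.5 in the first image and 4.2 in the second, so they moved 2.7 units further apart.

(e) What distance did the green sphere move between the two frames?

2.1

From (3.2, 4.1) to (4.1, 6.0), the green sphere covered √(0.9² + 1.9²) ≈ 2.1 units.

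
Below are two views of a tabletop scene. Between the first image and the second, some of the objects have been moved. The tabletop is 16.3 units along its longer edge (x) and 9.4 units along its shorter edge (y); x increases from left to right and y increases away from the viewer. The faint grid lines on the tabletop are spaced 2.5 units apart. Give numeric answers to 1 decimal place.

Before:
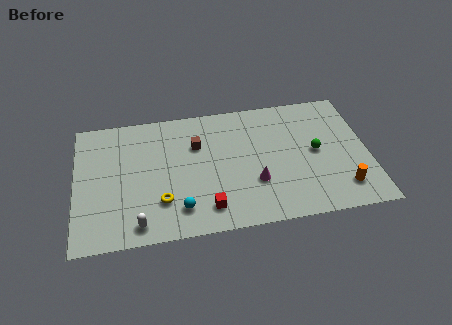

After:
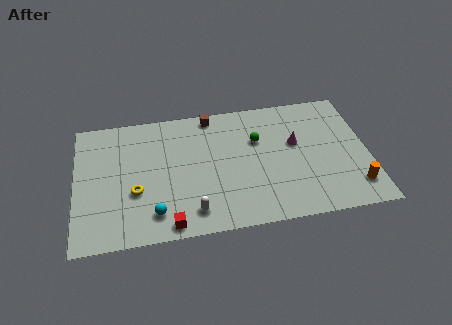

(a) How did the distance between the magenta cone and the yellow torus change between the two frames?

+4.0

The distance was about 5.2 in the first image and 9.2 in the second, so they moved 4.0 units further apart.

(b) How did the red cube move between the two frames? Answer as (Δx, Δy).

(-2.1, -0.8)

The red cube was at about (7.2, 1.7) and moved to about (5.1, 0.9).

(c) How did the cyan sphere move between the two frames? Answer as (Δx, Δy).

(-1.4, -0.1)

The cyan sphere started near (5.7, 1.9) and ended near (4.3, 1.8).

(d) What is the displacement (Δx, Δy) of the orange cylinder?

(0.7, 0.0)

The orange cylinder started near (14.7, 1.9) and ended near (15.4, 1.9).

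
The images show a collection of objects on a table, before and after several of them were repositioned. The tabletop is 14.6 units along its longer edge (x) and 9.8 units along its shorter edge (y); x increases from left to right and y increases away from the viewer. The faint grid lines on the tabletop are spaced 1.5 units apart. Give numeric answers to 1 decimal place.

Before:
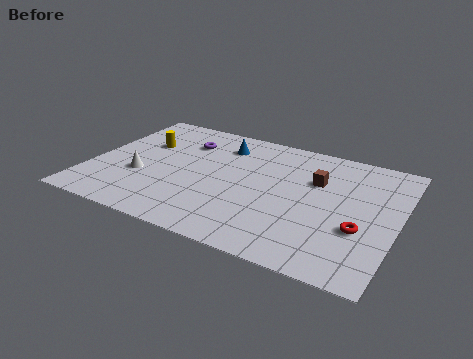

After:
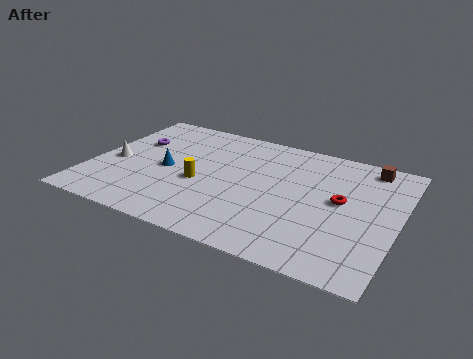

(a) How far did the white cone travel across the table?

1.6

The white cone was near (2.5, 3.6) before and (1.1, 4.3) after, so it travelled √(1.4² + 0.7²) ≈ 1.6 units.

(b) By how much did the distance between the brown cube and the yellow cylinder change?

+0.4

The distance was about 8.4 in the first image and 8.8 in the second, so they moved 0.4 units further apart.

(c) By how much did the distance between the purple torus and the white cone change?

-1.8

The distance was about 4.0 in the first image and 2.2 in the second, so they moved 1.8 units closer together.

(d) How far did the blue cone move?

3.9

The blue cone was near (5.9, 7.7) before and (3.6, 4.6) after, so it travelled √(2.3² + 3.1²) ≈ 3.9 units.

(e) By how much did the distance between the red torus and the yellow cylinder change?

-4.5

They were about 11.2 units apart before and 6.7 after — 4.5 units closer together.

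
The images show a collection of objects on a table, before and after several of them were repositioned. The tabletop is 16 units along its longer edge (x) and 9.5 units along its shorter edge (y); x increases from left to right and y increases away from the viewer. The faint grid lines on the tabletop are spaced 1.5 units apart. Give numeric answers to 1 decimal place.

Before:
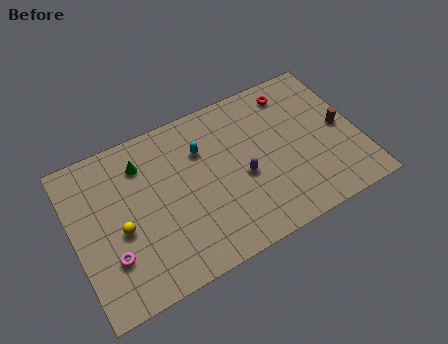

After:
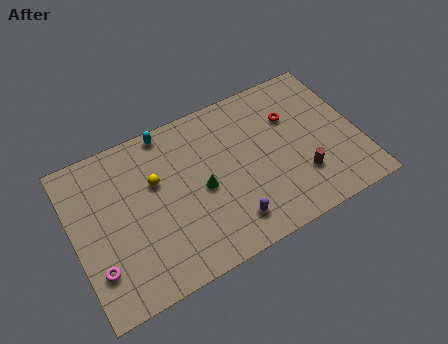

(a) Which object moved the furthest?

the green cone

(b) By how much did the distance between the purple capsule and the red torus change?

+1.1

Before: roughly 5.2 units apart; after: 6.3. That's 1.1 units further apart.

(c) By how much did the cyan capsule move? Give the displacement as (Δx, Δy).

(-1.7, 2.0)

The cyan capsule was at about (7.4, 6.7) and moved to about (5.7, 8.7).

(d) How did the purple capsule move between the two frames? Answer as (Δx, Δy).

(-1.1, -2.3)

From the two frames, the purple capsule sits at roughly (9.4, 4.1) before and (8.3, 1.8) after.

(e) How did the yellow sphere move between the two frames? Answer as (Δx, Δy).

(2.2, 1.9)

The yellow sphere was at about (2.5, 4.1) and moved to about (4.7, 6.0).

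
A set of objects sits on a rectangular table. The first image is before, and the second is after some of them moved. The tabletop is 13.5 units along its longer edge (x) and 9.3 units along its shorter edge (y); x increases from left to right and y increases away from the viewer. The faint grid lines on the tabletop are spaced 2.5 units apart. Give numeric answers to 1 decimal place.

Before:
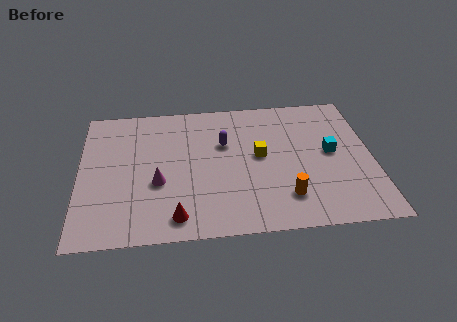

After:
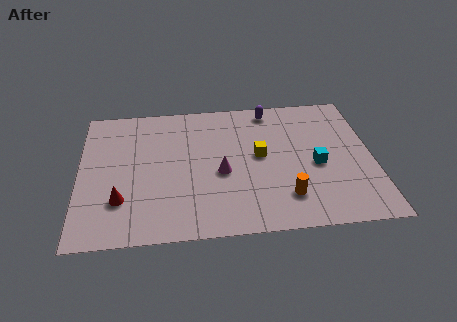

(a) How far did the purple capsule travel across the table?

3.1

The purple capsule moved from about (6.7, 6.0) to (8.9, 8.2), a distance of √(2.2² + 2.2²) ≈ 3.1.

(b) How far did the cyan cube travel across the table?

1.1

The cyan cube was near (11.6, 4.9) before and (10.9, 4.1) after, so it travelled √(0.7² + 0.8²) ≈ 1.1 units.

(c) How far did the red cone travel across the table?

2.8

From (4.4, 1.3) to (1.9, 2.6), the red cone covered √(2.5² + 1.3²) ≈ 2.8 units.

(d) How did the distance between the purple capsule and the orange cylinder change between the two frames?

+1.4

The distance was about 4.7 in the first image and 6.1 in the second, so they moved 1.4 units further apart.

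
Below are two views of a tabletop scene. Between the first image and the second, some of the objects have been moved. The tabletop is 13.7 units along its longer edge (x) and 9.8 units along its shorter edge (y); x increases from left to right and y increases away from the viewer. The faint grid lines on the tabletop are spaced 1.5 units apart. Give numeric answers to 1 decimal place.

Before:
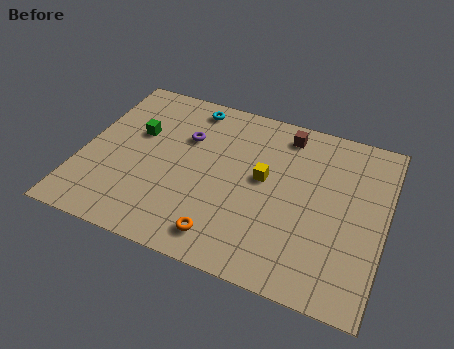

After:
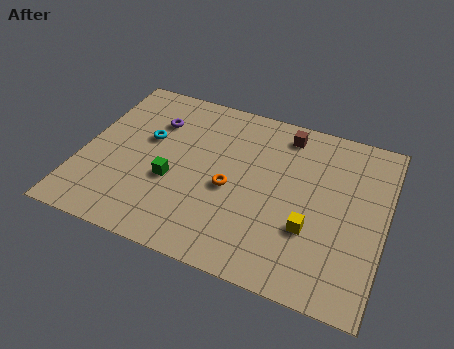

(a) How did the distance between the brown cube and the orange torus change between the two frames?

-2.6

The distance was about 7.2 in the first image and 4.6 in the second, so they moved 2.6 units closer together.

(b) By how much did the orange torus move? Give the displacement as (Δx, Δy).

(0.0, 2.8)

The orange torus started near (6.8, 1.5) and ended near (6.8, 4.3).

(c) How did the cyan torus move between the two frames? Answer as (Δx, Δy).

(-1.7, -2.7)

From the two frames, the cyan torus sits at roughly (4.5, 8.6) before and (2.8, 5.9) after.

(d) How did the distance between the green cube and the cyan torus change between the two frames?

-0.8

Before: roughly 3.3 units apart; after: 2.5. That's 0.8 units closer together.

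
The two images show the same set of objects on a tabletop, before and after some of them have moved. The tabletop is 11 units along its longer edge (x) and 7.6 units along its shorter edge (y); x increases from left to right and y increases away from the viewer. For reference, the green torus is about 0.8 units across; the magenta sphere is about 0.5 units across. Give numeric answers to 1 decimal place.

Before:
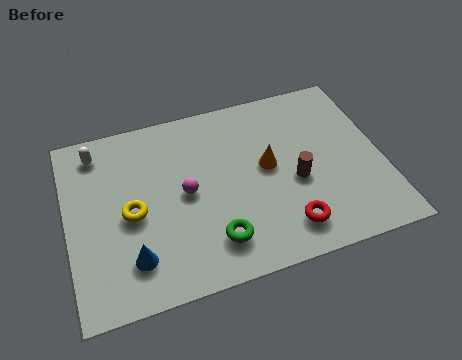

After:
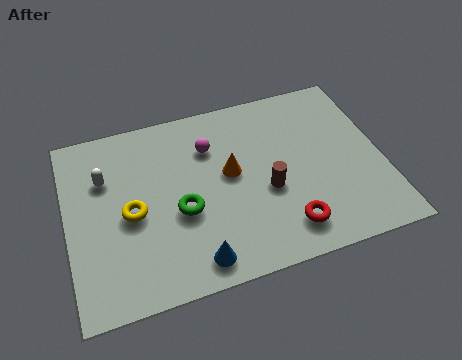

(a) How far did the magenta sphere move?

2.0

The magenta sphere was near (4.1, 3.8) before and (5.1, 5.5) after, so it travelled √(1.0² + 1.7²) ≈ 2.0 units.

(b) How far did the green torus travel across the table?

1.8

The green torus was near (4.9, 1.6) before and (3.9, 3.1) after, so it travelled √(1.0² + 1.5²) ≈ 1.8 units.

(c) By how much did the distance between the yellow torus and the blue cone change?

+1.4

They were about 1.8 units apart before and 3.2 after — 1.4 units further apart.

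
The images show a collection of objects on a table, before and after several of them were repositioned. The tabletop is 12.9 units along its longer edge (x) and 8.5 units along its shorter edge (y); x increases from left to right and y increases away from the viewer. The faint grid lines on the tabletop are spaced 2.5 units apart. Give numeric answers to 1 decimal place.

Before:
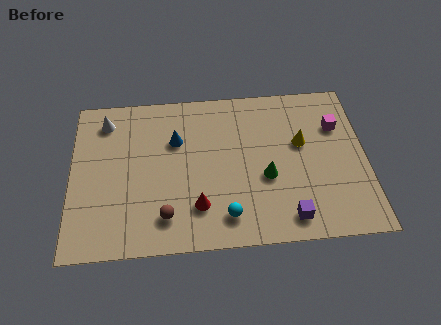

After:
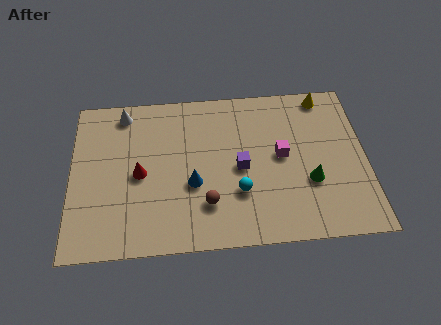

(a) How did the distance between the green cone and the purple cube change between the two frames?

+0.8

Before: roughly 2.4 units apart; after: 3.2. That's 0.8 units further apart.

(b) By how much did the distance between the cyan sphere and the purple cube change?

-1.4

Before: roughly 2.7 units apart; after: 1.3. That's 1.4 units closer together.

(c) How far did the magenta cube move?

2.9

The magenta cube was near (11.7, 5.9) before and (9.2, 4.5) after, so it travelled √(2.5² + 1.4²) ≈ 2.9 units.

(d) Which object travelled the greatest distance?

the purple cube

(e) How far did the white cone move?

0.9

From (1.5, 7.0) to (2.3, 7.4), the white cone covered √(0.8² + 0.4²) ≈ 0.9 units.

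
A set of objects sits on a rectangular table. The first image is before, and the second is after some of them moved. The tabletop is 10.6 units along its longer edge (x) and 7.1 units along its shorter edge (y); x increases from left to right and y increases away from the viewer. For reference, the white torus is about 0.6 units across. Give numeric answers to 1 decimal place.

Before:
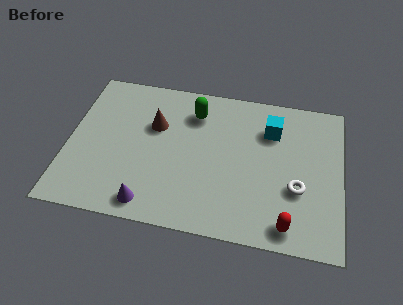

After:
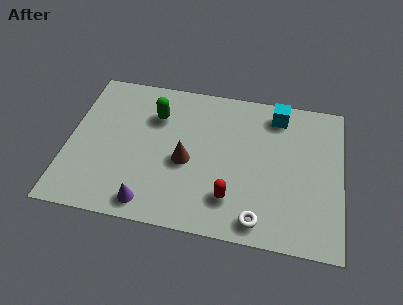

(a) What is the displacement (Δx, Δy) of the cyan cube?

(0.2, 0.8)

From the two frames, the cyan cube sits at roughly (7.8, 5.2) before and (8.0, 6.0) after.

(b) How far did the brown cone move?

2.0

The brown cone was near (3.3, 4.6) before and (4.6, 3.1) after, so it travelled √(1.3² + 1.5²) ≈ 2.0 units.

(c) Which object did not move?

the purple cone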